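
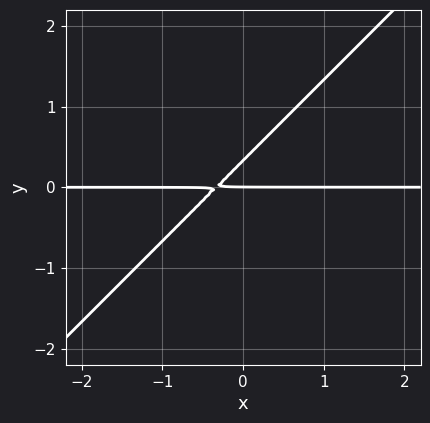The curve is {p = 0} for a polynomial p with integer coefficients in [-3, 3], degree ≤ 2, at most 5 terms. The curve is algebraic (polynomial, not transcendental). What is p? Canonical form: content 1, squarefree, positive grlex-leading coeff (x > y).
3*x*y - 3*y^2 + y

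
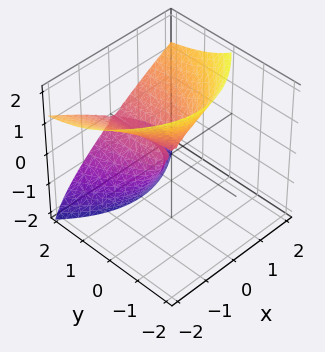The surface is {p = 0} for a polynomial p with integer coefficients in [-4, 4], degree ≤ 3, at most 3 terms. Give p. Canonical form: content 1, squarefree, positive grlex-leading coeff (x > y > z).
First, deg p = 3. No degree-2 surface has this shape.
Next, against the integer gridlines: it crosses the z-axis at the gridline z = 0; it meets the x-axis at x = 0 (among the integer gridlines).
Finally, together with the visible shape, these determine p as stated. Check: (0, 1, 0) on the y-axis lies on the surface, and p(0, 1, 0) = 0. ✓

2*y*z^2 + z^3 - 2*x^2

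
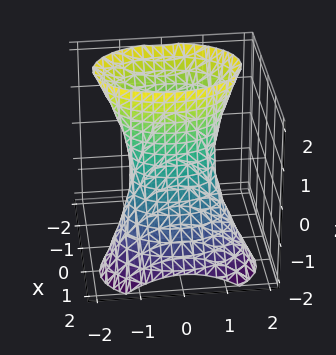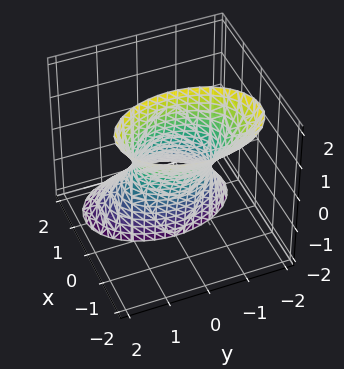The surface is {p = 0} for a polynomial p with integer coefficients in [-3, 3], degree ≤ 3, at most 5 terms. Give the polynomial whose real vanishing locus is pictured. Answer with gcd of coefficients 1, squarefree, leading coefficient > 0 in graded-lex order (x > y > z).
2*x^2 + 2*x*z + y^2 - 1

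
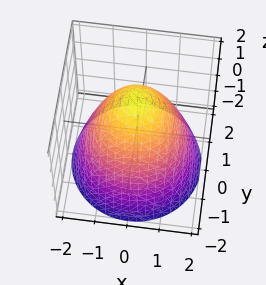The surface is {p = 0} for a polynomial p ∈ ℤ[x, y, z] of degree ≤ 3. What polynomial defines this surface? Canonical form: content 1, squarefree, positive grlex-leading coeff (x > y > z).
(a) Degree: a generic line meets the surface in up to 2 points, so deg p = 2.
(b) Symmetries: rotational symmetry about the z-axis ⇒ p depends on x, y only through x² + y².
(c) Reading off the gridlines: a circular section at z = 1 has radius exactly 1; one z-axis crossing is at z = 2.
(d) Assembling these constraints gives the stated polynomial.

x^2 + y^2 + z - 2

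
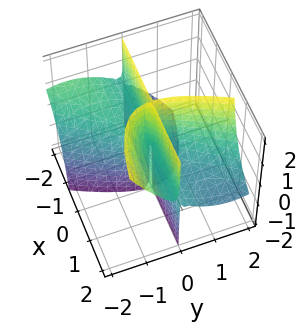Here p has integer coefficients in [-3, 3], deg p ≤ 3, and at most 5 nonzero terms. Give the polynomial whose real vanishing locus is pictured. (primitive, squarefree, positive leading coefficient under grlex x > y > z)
3*x*y^2 + 3*x*y*z - 2*y^3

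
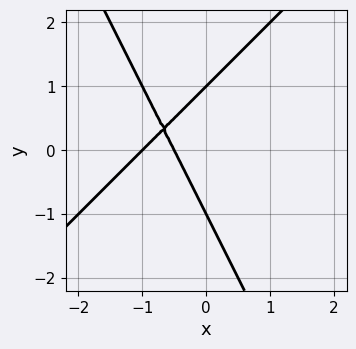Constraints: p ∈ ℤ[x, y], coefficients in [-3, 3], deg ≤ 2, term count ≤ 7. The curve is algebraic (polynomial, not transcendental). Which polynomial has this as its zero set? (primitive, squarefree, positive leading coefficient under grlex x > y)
2*x^2 - x*y - y^2 + 3*x + 1

First, degree: no degree-1 curve has this shape, so deg p = 2.
Next, against the integer gridlines: one x-axis crossing is at x = -1; the y-axis gridline crossings are at y ∈ {-1, 1}.
Finally, putting this together gives p.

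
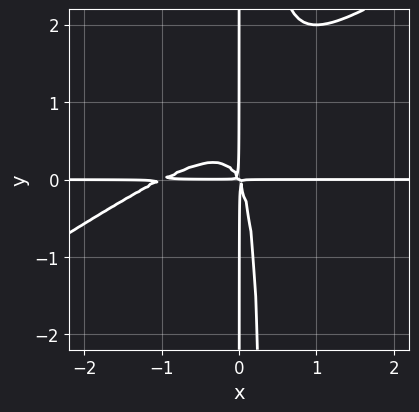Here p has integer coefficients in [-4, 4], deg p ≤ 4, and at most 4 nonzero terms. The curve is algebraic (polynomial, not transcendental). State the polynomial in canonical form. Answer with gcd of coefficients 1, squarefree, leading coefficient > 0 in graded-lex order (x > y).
First, degree: no degree-3 curve has this shape, so deg p = 4.
Then, reading off the gridlines: the visible x-axis segment lies entirely on the curve; every point of the y-axis in the box is on the curve.
Finally, assembling these constraints gives the stated polynomial.

2*x^3*y - 3*x^2*y^2 + 2*x^2*y + x*y^2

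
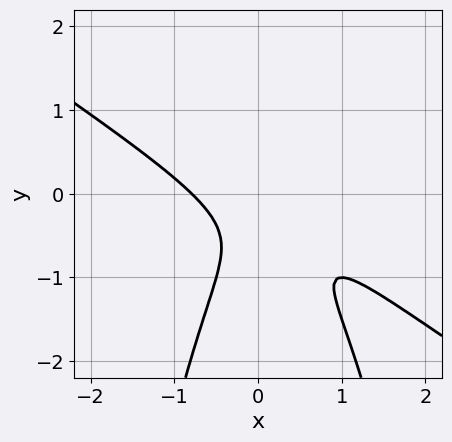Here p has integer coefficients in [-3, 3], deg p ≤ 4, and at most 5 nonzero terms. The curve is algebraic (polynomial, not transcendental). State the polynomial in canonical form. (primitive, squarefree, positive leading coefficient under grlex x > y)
2*x^3 + 3*x^2*y + 2*y^2 + 2*y + 1

Degree: a generic line meets the curve in up to 3 points, so deg p = 3.
Against the integer gridlines: the curve avoids every integer y-axis point in the box.
The integer polynomial consistent with all of this is the stated p.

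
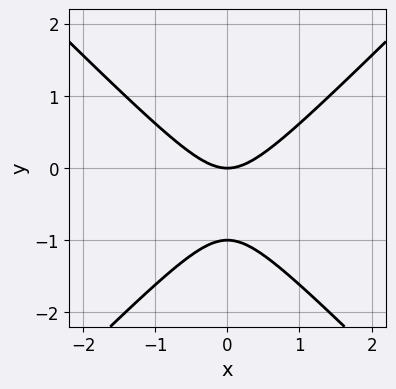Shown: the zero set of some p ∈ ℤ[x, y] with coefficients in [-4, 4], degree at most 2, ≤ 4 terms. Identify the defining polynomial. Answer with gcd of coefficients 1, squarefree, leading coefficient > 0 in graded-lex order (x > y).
x^2 - y^2 - y

(a) Degree: the shape is more complex than any degree-1 curve, so deg p = 2.
(b) Symmetries: the x ↦ −x reflection is a symmetry, so x appears only in even powers.
(c) Checking where it meets the axes: it meets the x-axis at x = 0 (among the integer gridlines); among the integer gridlines, it crosses the y-axis at y ∈ {-1, 0}.
(d) Matching integer coefficients to the picture gives p.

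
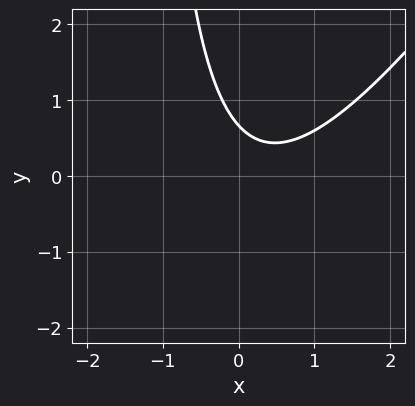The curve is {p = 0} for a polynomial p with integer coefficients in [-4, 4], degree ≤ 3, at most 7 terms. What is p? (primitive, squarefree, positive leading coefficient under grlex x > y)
1. deg p = 2.
2. Observable constraints: it misses every integer gridline on the x-axis.
3. Assembling these constraints gives the stated polynomial.

3*x^2 - 2*x*y - 2*x - 3*y + 2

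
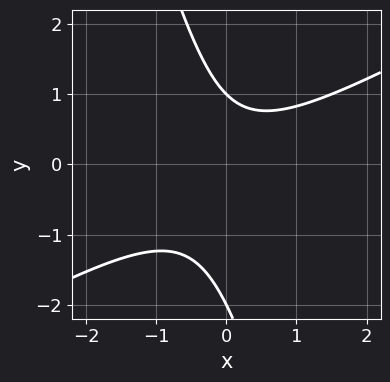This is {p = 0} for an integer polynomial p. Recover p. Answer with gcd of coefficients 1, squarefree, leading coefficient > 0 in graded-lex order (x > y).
2*x^2 - 3*x*y - y^2 - y + 2

First, deg p = 2. The shape is more complex than any degree-1 curve.
Then, observable constraints: no x-intercept at any integer in the box; the y-axis gridline crossings are at y ∈ {-2, 1}.
Finally, assembling these constraints gives the stated polynomial.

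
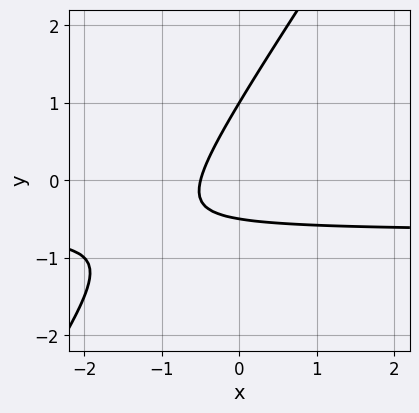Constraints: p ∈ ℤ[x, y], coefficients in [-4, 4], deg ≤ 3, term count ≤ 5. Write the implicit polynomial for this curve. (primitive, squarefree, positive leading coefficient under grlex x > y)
3*x*y - 2*y^2 + 2*x + y + 1

1. Degree: the shape is more complex than any degree-1 curve, so deg p = 2.
2. From the axis intercepts and sections: it crosses the y-axis at the gridline y = 1.
3. Matching integer coefficients to the picture gives p.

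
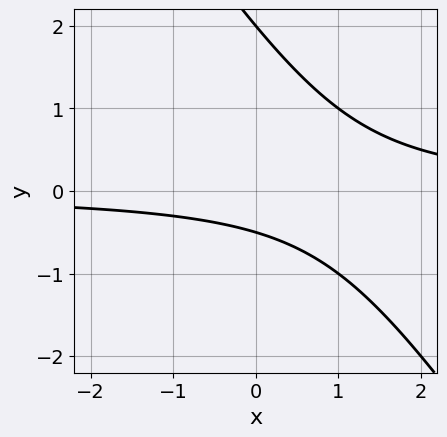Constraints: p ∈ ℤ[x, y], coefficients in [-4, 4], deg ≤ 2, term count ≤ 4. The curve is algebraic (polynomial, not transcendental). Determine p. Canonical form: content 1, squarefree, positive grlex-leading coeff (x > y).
3*x*y + 2*y^2 - 3*y - 2

1. deg p = 2. A generic line meets the curve in up to 2 points.
2. From the axis intercepts and sections: it misses every integer gridline on the x-axis; one y-axis crossing is at y = 2.
3. Fitting integer coefficients to these (and the overall shape) gives p.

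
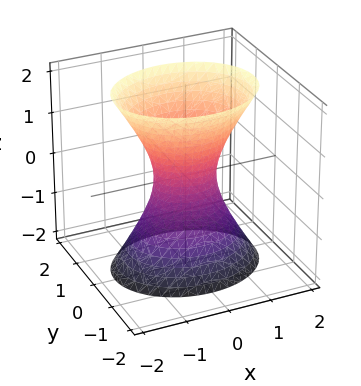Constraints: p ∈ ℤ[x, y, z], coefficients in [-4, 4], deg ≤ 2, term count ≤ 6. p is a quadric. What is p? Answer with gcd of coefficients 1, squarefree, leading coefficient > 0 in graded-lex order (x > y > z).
Degree: an hourglass — one-sheet hyperboloid; a quadric, so deg p = 2.
Symmetries: the z ↦ −z reflection is a symmetry, so z appears only in even powers; the x ↦ −x reflection is a symmetry, so x appears only in even powers; the y ↦ −y reflection is a symmetry, so y appears only in even powers.
From the visible intercepts: no z-intercept at any integer in the box.
Together with the visible shape, these determine p as stated.

2*x^2 + 3*y^2 - z^2 - 1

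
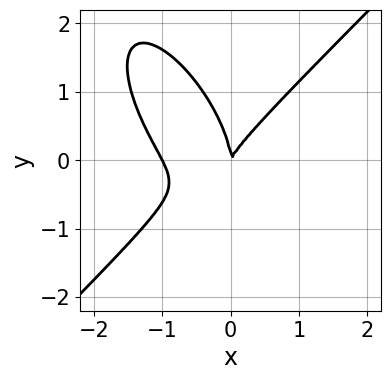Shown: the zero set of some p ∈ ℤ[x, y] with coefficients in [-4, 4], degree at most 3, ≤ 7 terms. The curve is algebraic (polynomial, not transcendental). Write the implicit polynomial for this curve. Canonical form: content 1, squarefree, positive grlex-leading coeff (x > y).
The degree is 3 — the shape is more complex than any degree-2 curve.
Against the integer gridlines: the x-axis gridline crossings are at x ∈ {-1, 0}; one y-axis crossing is at y = 0.
Solving for integer coefficients yields p as stated.

2*x^3 - x*y^2 - y^3 + 2*x^2 - x*y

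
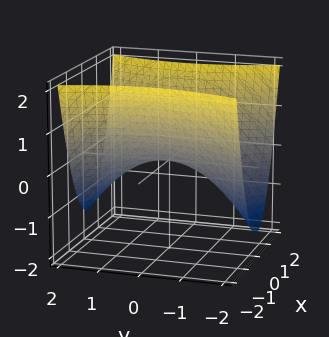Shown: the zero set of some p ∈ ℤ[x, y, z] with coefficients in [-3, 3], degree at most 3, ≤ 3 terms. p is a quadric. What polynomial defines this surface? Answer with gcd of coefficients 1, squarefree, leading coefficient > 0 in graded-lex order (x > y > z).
deg p = 2. A saddle surface; a quadric.
Symmetries: mirror symmetry y ↦ −y ⇒ only even powers of y; the x ↦ −x reflection is a symmetry, so x appears only in even powers.
Checking where it meets the axes: it crosses the z-axis at the gridline z = 0; it crosses the x-axis at the gridline x = 0; one y-axis crossing is at y = 0.
These observations pin down the coefficients.

3*x^2 - y^2 - 3*z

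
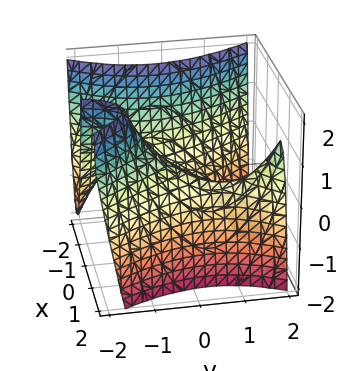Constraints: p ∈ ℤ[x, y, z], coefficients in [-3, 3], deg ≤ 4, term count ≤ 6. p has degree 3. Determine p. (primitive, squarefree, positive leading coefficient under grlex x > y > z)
1. deg p = 3. A generic line meets the surface in up to 3 points.
2. Reading off the gridlines: it meets the y-axis at y = 0 (among the integer gridlines); one z-axis crossing is at z = 0; one x-axis crossing is at x = 0.
3. Fitting integer coefficients to these (and the overall shape) gives p.

3*x^3 - 2*x*y^2 - 2*x + 2*y + 3*z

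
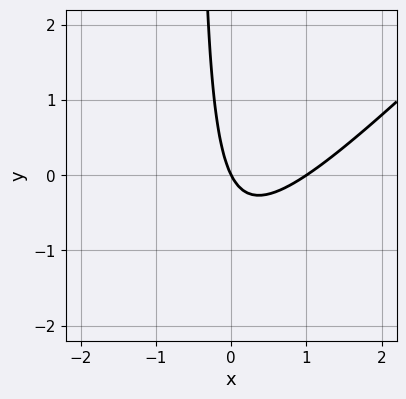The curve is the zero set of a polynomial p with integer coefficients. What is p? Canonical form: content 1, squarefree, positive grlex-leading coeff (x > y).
Degree: a generic line meets the curve in up to 2 points, so deg p = 2.
From the axis intercepts and sections: one y-axis crossing is at y = 0; among the integer gridlines, it crosses the x-axis at x ∈ {0, 1}.
These observations pin down the coefficients.

2*x^2 - 2*x*y - 2*x - y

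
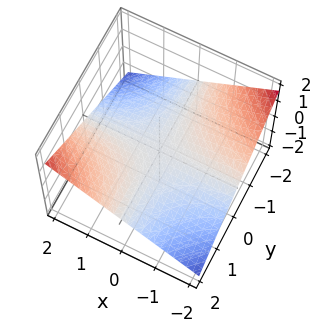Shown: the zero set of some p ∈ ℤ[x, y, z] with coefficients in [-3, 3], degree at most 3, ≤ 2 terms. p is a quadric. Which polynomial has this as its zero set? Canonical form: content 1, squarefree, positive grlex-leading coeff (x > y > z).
x*y - 3*z

1. deg p = 2. A hyperbolic paraboloid; a quadric.
2. Reading off the gridlines: one z-axis crossing is at z = 0; every point of the x-axis in the box is on the surface.
3. Fitting integer coefficients to these (and the overall shape) gives p. Check: (0, -1, 0) on the y-axis lies on the surface, and p(0, -1, 0) = 0. ✓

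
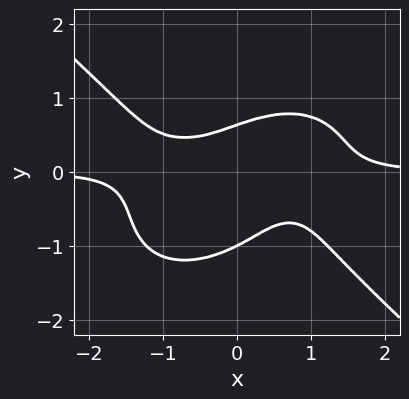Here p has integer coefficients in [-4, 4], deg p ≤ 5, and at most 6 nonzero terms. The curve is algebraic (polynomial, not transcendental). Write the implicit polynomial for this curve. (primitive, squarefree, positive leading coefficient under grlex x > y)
2*x^3*y + 3*y^4 + 2*y^3 - 3*x*y - 1

1. deg p = 4. The shape is more complex than any degree-3 curve.
2. Against the integer gridlines: it misses every integer gridline on the x-axis; it meets the y-axis at y = -1 (among the integer gridlines).
3. These observations pin down the coefficients.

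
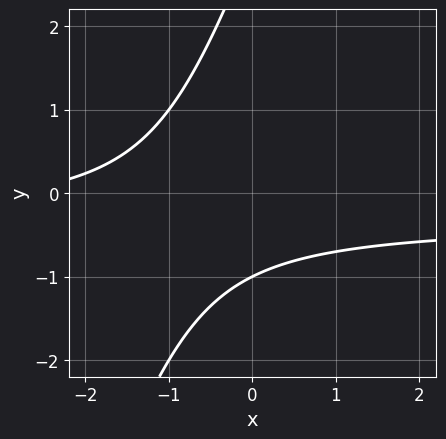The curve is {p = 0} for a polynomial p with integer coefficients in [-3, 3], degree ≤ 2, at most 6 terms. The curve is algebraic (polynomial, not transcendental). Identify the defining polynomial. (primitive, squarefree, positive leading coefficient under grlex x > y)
3*x*y - y^2 + x + 2*y + 3

First, the degree is 2 — a generic line meets the curve in up to 2 points.
Next, checking where it meets the axes: it crosses the y-axis at the gridline y = -1; the curve avoids every integer x-axis point in the box.
Finally, together with the visible shape, these determine p as stated.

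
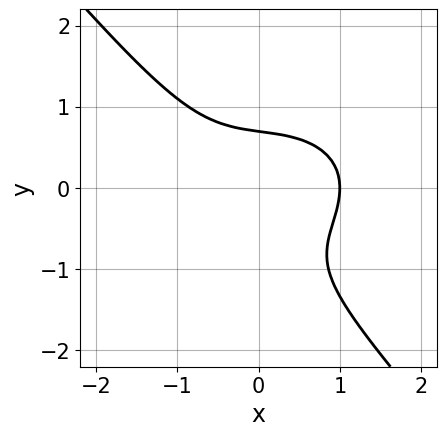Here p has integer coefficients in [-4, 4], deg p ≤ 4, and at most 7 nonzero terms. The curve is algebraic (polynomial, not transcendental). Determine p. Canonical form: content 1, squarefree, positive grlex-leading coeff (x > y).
2*x^3 + 2*x*y^2 + 3*y^3 + 2*y^2 - 2

(a) deg p = 3. No degree-2 curve has this shape.
(b) Reading off the gridlines: one x-axis crossing is at x = 1.
(c) Together with the visible shape, these determine p as stated.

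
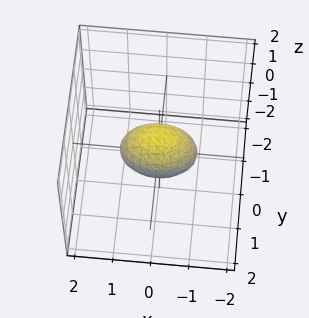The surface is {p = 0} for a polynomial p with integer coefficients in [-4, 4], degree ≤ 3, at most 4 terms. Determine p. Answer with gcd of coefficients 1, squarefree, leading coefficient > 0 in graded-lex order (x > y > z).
First, the degree is 2 — a closed, bounded, convex surface; a quadric.
Next, symmetries: it's symmetric under x → −x, forcing even powers of x; the y ↦ −y reflection is a symmetry, so y appears only in even powers; mirror symmetry z ↦ −z ⇒ only even powers of z.
Then, from the visible intercepts: among the integer gridlines, it crosses the x-axis at x ∈ {-1, 1}.
Finally, putting this together gives p.

x^2 + 2*y^2 + 2*z^2 - 1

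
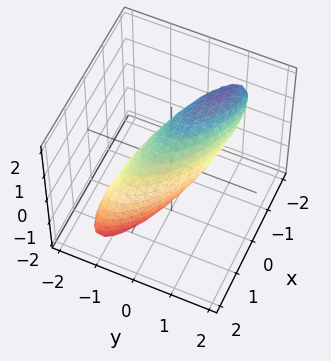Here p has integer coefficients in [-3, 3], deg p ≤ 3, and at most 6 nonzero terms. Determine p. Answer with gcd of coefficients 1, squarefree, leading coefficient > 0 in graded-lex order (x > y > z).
(a) The degree is 2 — the shape is more complex than any degree-1 surface.
(b) Reading off the gridlines: among the integer gridlines, it crosses the x-axis at x ∈ {-1, 1}; among the integer gridlines, it crosses the z-axis at z ∈ {-1, 1}.
(c) Together with the visible shape, these determine p as stated.

x^2 + 2*x*y + x*z + 2*y^2 + z^2 - 1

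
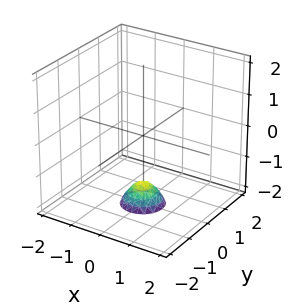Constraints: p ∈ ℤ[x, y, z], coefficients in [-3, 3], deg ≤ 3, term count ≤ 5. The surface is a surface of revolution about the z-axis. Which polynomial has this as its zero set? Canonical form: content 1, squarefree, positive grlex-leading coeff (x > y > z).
First, the degree is 2 — the shape is more complex than any degree-1 surface.
Then, symmetry: the z-axis is an axis of rotation, so x and y enter only as x² + y².
Then, checking where it meets the axes: no x-intercept at any integer in the box; no y-intercept at any integer in the box; a circular section at z = -2 has radius between 0 and 1.
Finally, these observations pin down the coefficients.

3*x^2 + 3*y^2 + 2*z + 3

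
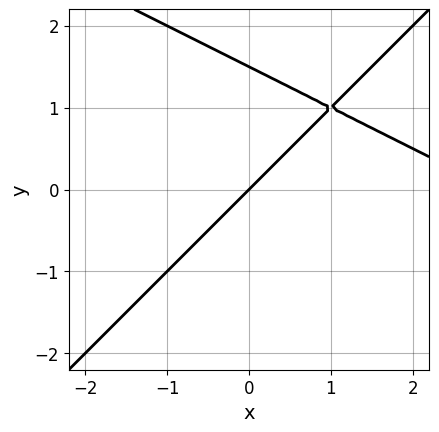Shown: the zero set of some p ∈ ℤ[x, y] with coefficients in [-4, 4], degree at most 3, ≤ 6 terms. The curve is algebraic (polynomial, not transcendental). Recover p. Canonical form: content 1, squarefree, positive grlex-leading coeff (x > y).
(a) deg p = 2. No degree-1 curve has this shape.
(b) From the visible intercepts: one y-axis crossing is at y = 0; one x-axis crossing is at x = 0.
(c) Together with the visible shape, these determine p as stated.

x^2 + x*y - 2*y^2 - 3*x + 3*y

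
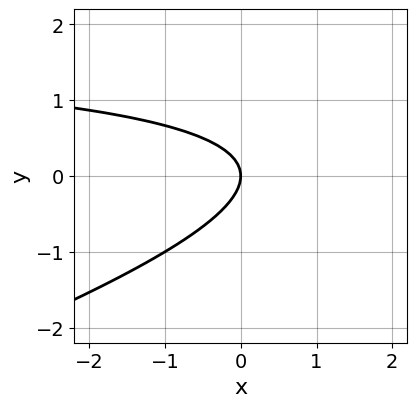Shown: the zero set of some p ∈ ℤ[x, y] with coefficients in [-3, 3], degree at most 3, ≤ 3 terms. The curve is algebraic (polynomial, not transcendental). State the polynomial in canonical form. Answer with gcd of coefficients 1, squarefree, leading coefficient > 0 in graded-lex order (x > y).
x*y - 3*y^2 - 2*x

1. The degree is 2 — the shape is more complex than any degree-1 curve.
2. Against the integer gridlines: it crosses the x-axis at the gridline x = 0; it crosses the y-axis at the gridline y = 0.
3. The integer polynomial consistent with all of this is the stated p.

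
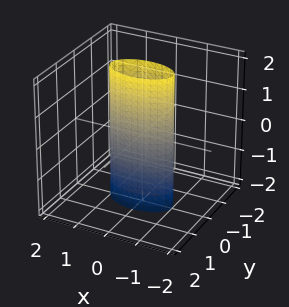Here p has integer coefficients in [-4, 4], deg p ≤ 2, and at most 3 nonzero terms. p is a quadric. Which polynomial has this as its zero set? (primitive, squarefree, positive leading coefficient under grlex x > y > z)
(a) deg p = 2. Constant cross-section along one axis; a quadric.
(b) Symmetries: it's symmetric under y → −y, forcing even powers of y; mirror symmetry x ↦ −x ⇒ only even powers of x; it's symmetric under z → −z, forcing even powers of z.
(c) From the visible intercepts: it misses every integer gridline on the z-axis; among the integer gridlines, it crosses the x-axis at x ∈ {-1, 1}.
(d) The integer polynomial consistent with all of this is the stated p.

x^2 + 3*y^2 - 1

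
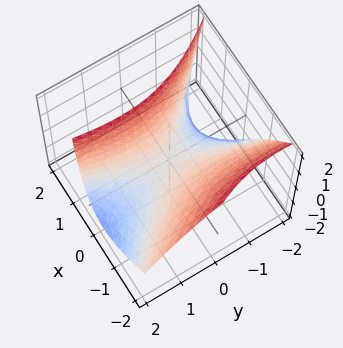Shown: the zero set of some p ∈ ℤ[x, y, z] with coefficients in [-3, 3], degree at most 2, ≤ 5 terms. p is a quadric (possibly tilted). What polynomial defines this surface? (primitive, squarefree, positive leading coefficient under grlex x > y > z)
The degree is 2 — no degree-1 surface has this shape.
From the axis intercepts and sections: it meets the y-axis at y = 0 (among the integer gridlines); it crosses the z-axis at the gridline z = 0.
Putting this together gives p.

3*x^2 + 2*x*y + 2*x*z - y^2 - 3*z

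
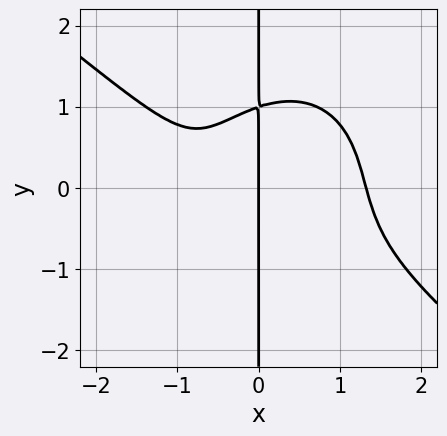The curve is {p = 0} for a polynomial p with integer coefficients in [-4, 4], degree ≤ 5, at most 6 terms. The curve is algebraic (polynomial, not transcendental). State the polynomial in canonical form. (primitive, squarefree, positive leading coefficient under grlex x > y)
First, deg p = 4. No degree-3 curve has this shape.
Then, from the visible intercepts: the visible y-axis segment lies entirely on the curve; it crosses the x-axis at the gridline x = 0.
Finally, the integer polynomial consistent with all of this is the stated p.

3*x^4 + 2*x^3*y + 3*x*y^3 - 3*x^2 - 3*x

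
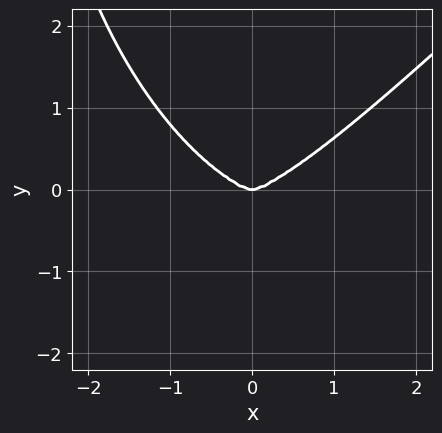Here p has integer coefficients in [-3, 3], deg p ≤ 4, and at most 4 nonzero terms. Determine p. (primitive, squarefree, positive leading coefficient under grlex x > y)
x^4 - x*y^3 - 3*y^3

First, deg p = 4. A generic line meets the curve in up to 4 points.
Then, against the integer gridlines: it crosses the y-axis at the gridline y = 0; it meets the x-axis at x = 0 (among the integer gridlines).
Finally, matching integer coefficients to the picture gives p.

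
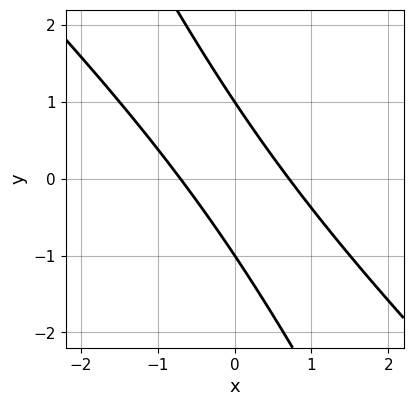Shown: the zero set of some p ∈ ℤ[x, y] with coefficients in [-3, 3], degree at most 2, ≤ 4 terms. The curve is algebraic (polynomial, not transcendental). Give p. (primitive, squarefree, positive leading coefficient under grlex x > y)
2*x^2 + 3*x*y + y^2 - 1

(a) deg p = 2. No degree-1 curve has this shape.
(b) Observable constraints: among the integer gridlines, it crosses the y-axis at y ∈ {-1, 1}.
(c) Putting this together gives p.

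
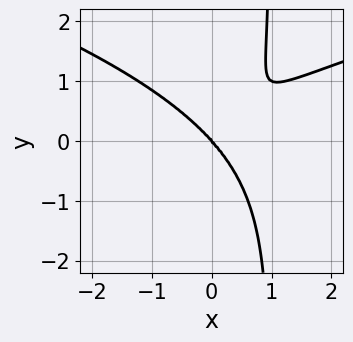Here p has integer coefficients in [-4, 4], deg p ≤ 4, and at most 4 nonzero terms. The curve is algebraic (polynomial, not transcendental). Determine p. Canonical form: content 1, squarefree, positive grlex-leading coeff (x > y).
3*x*y^3 - 2*x^3 + 2*x^2*y - 3*y^3

(a) The degree is 4 — the shape is more complex than any degree-3 curve.
(b) Observable constraints: one x-axis crossing is at x = 0; one y-axis crossing is at y = 0.
(c) These observations pin down the coefficients.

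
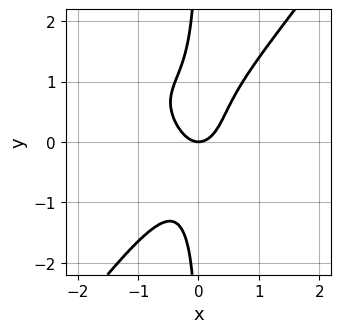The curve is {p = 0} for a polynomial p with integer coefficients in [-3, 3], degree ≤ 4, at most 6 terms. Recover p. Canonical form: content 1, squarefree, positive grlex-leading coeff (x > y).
2*x^4 + 2*x^3*y - 2*x*y^3 + 2*x^2 - y

(a) Degree: the shape is more complex than any degree-3 curve, so deg p = 4.
(b) Against the integer gridlines: one y-axis crossing is at y = 0; it crosses the x-axis at the gridline x = 0.
(c) These observations pin down the coefficients.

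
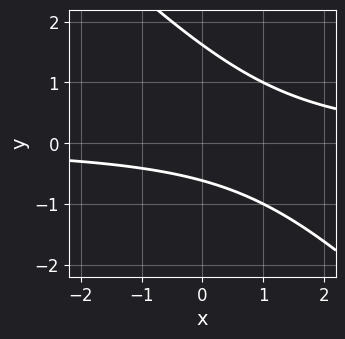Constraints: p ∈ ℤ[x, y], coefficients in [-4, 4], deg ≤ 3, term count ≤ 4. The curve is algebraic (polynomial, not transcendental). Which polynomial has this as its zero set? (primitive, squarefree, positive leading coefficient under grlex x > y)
(a) deg p = 2.
(b) Observable constraints: no x-intercept at any integer in the box.
(c) Assembling these constraints gives the stated polynomial.

x*y + y^2 - y - 1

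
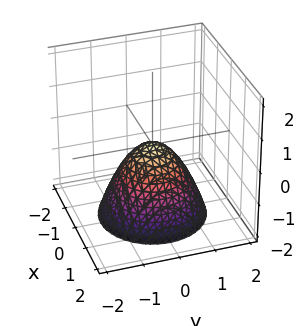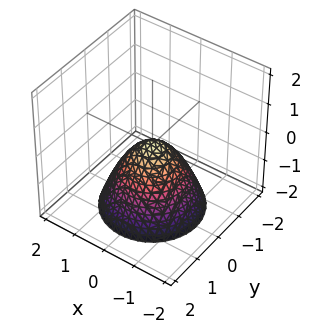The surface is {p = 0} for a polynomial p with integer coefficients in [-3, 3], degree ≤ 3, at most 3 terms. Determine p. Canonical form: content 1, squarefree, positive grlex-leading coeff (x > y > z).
x^2 + y^2 + z

1. deg p = 2. A paraboloid; a quadric.
2. Symmetries: the z-axis is an axis of rotation, so x and y enter only as x² + y².
3. From the axis intercepts and sections: it meets the z-axis at z = 0 (among the integer gridlines); it crosses the x-axis at the gridline x = 0; a circular section at z = -2 has radius between 1 and 2; it meets the y-axis at y = 0 (among the integer gridlines).
4. Matching integer coefficients to the picture gives p.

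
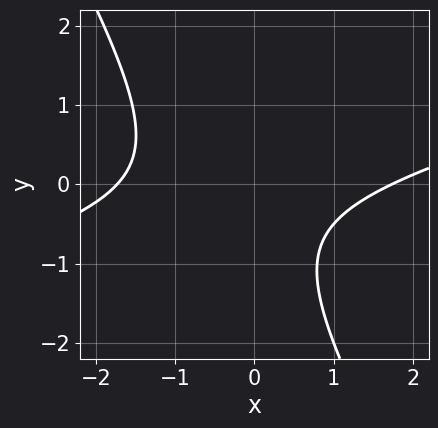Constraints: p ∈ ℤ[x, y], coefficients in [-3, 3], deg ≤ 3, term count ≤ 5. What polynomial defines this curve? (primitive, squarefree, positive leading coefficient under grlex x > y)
x^2 - 3*x*y - 2*y^2 - 2*y - 3

(a) deg p = 2.
(b) Against the integer gridlines: no y-intercept at any integer in the box.
(c) Solving for integer coefficients yields p as stated.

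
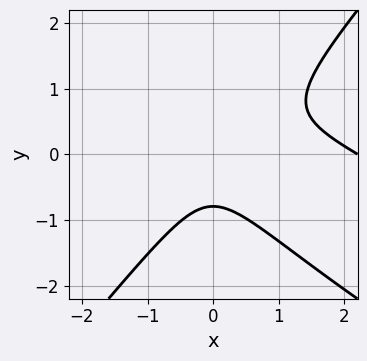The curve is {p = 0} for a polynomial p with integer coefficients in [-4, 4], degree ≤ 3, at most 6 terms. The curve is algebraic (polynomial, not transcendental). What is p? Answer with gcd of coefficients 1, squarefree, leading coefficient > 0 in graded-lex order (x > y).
x^3 + 2*x^2*y - 2*y^3 - 2*x^2 - 1

1. The degree is 3 — no degree-2 curve has this shape.
2. Reading off the gridlines: no x-intercept at any integer in the box.
3. Assembling these constraints gives the stated polynomial.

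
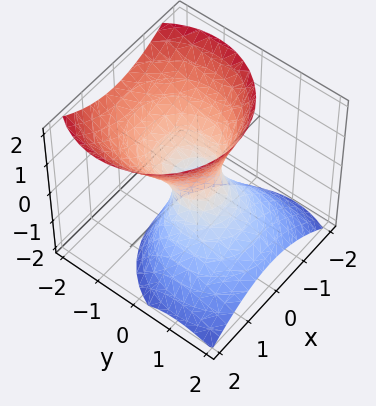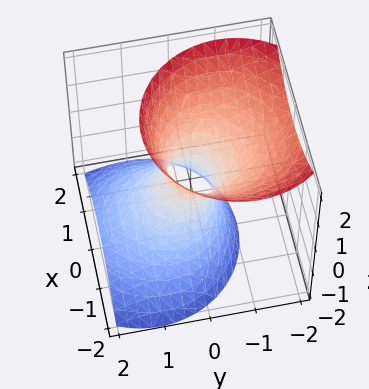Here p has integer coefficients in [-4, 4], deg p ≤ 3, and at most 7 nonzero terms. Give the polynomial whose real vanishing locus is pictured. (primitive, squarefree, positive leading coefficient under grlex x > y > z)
3*x^2 + 3*y^2 + 3*y*z - 2*z^2 - 1

1. The degree is 2 — the shape is more complex than any degree-1 surface.
2. Checking where it meets the axes: it misses every integer gridline on the z-axis.
3. Together with the visible shape, these determine p as stated.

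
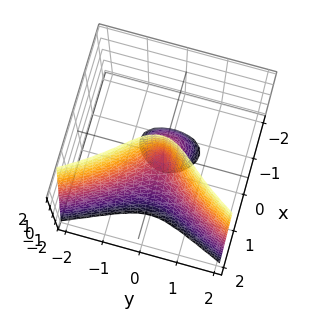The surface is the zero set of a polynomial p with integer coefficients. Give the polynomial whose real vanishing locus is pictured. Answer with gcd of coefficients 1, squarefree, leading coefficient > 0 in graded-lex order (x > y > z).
1. The picture has 2 separate pieces. They look like related sheets of one shape, so recover p as a whole.
2. The degree is 3 — no degree-2 surface has this shape.
3. From the visible intercepts: every point of the z-axis in the box is on the surface; one y-axis crossing is at y = 0; it crosses the x-axis at the gridline x = 0.
4. Matching integer coefficients to the picture gives p.

3*x^3 + 2*x*z - 3*y^2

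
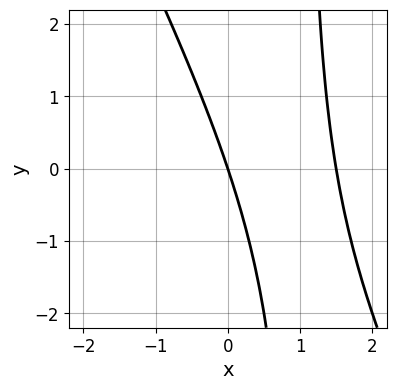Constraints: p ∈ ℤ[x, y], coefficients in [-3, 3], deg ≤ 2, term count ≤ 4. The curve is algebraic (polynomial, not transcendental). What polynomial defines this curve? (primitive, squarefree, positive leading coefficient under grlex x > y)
The degree is 2 — no degree-1 curve has this shape.
Against the integer gridlines: it meets the x-axis at x = 0 (among the integer gridlines); it crosses the y-axis at the gridline y = 0.
Fitting integer coefficients to these (and the overall shape) gives p.

2*x^2 + x*y - 3*x - y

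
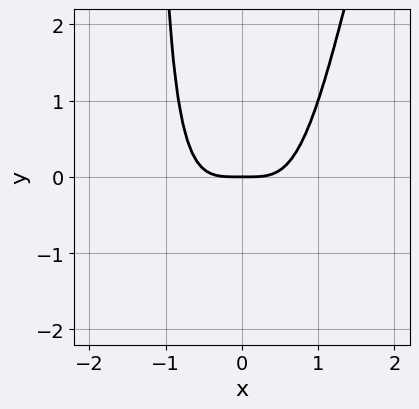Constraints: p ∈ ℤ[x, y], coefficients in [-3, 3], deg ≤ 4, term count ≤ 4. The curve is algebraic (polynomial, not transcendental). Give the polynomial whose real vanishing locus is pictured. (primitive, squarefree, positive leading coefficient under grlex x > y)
3*x^4 - x^3*y - 2*y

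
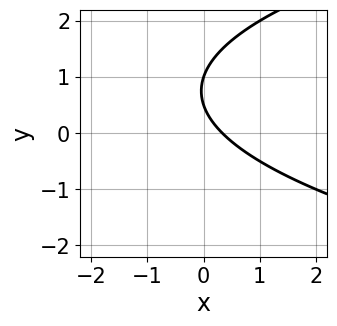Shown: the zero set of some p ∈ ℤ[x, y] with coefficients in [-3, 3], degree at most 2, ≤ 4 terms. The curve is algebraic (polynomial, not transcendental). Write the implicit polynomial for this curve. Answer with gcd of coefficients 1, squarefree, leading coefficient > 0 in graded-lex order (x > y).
(a) The degree is 2 — no degree-1 curve has this shape.
(b) From the axis intercepts and sections: it crosses the y-axis at the gridline y = 1.
(c) Fitting integer coefficients to these (and the overall shape) gives p.

2*y^2 - 3*x - 3*y + 1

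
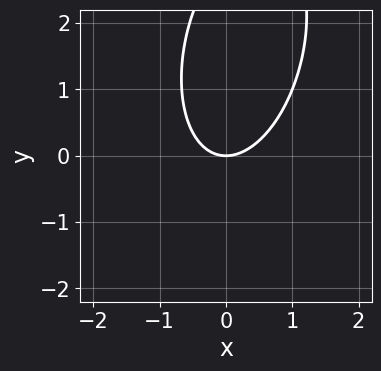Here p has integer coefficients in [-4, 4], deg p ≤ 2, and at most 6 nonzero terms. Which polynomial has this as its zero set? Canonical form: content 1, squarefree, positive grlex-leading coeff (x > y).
First, degree: the shape is more complex than any degree-1 curve, so deg p = 2.
Then, reading off the gridlines: it crosses the y-axis at the gridline y = 0; it meets the x-axis at x = 0 (among the integer gridlines).
Finally, together with the visible shape, these determine p as stated.

3*x^2 - x*y + y^2 - 3*y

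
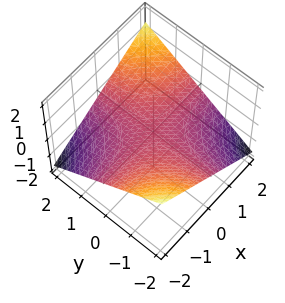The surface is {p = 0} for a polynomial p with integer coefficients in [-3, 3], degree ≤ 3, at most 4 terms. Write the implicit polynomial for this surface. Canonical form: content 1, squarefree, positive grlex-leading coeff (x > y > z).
Degree: a hyperbolic paraboloid; a quadric, so deg p = 2.
Reading off the gridlines: the visible x-axis segment lies entirely on the surface; it meets the z-axis at z = 0 (among the integer gridlines); the visible y-axis segment lies entirely on the surface.
These observations pin down the coefficients.

x*y - 3*z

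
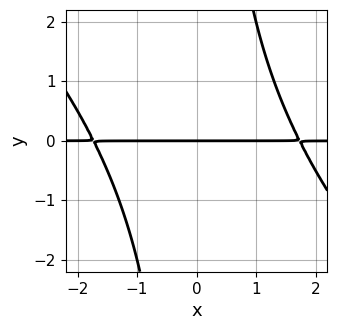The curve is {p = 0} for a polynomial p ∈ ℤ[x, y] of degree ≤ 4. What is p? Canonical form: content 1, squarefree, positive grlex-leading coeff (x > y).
x^2*y + x*y^2 - 3*y

1. Degree: the shape is more complex than any degree-2 curve, so deg p = 3.
2. From the axis intercepts and sections: the visible x-axis segment lies entirely on the curve; it crosses the y-axis at the gridline y = 0.
3. Solving for integer coefficients yields p as stated.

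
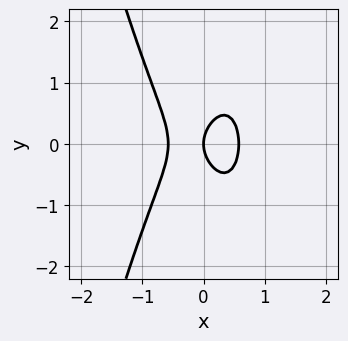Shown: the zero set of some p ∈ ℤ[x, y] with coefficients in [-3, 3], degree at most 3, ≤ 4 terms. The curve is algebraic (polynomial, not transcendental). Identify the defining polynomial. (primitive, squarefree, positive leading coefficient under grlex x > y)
3*x^3 + y^2 - x

1. The degree is 3 — the shape is more complex than any degree-2 curve.
2. Symmetries: mirror symmetry y ↦ −y ⇒ only even powers of y.
3. From the visible intercepts: it meets the x-axis at x = 0 (among the integer gridlines); it meets the y-axis at y = 0 (among the integer gridlines).
4. The integer polynomial consistent with all of this is the stated p.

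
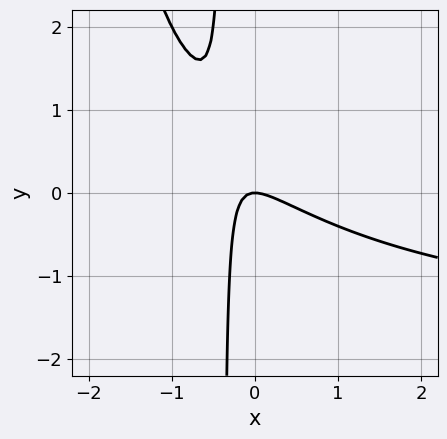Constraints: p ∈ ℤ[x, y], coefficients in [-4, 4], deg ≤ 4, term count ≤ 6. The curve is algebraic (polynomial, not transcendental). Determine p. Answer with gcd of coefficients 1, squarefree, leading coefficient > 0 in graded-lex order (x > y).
First, degree: a generic line meets the curve in up to 3 points, so deg p = 3.
Next, against the integer gridlines: one x-axis crossing is at x = 0; it meets the y-axis at y = 0 (among the integer gridlines).
Finally, together with the visible shape, these determine p as stated.

x^2*y + 2*x^2 + 3*x*y + y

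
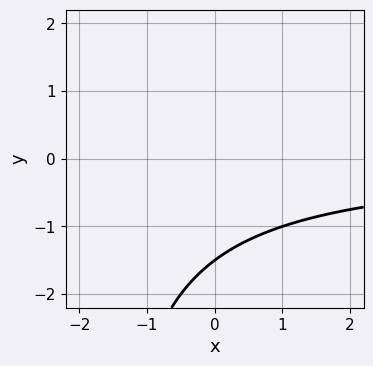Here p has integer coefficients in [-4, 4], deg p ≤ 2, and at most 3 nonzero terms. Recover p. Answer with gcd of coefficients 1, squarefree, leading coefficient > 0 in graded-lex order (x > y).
x*y + 2*y + 3

First, degree: a generic line meets the curve in up to 2 points, so deg p = 2.
Then, from the visible intercepts: no x-intercept at any integer in the box.
Finally, together with the visible shape, these determine p as stated.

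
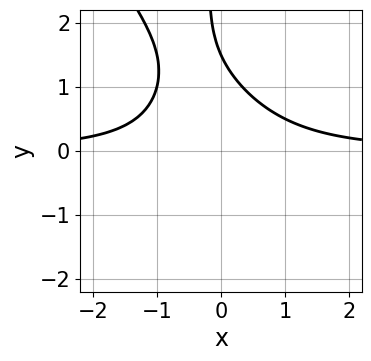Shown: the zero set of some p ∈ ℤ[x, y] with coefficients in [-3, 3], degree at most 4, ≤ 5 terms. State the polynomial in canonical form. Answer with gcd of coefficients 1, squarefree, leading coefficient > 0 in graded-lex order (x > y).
3*x^2*y + 2*x*y^2 + 2*y - 3

(a) The degree is 3 — no degree-2 curve has this shape.
(b) Reading off the gridlines: the curve avoids every integer x-axis point in the box.
(c) Together with the visible shape, these determine p as stated.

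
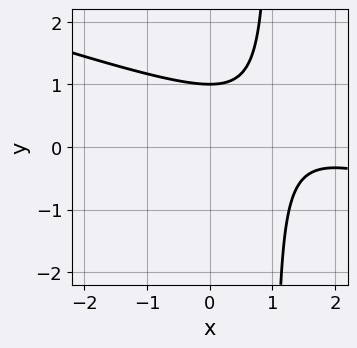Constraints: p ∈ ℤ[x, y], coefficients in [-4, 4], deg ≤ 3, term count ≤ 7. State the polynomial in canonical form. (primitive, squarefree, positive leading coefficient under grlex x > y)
x^2 + 3*x*y - 3*x - 3*y + 3

1. deg p = 2. No degree-1 curve has this shape.
2. Checking where it meets the axes: it meets the y-axis at y = 1 (among the integer gridlines); it misses every integer gridline on the x-axis.
3. The integer polynomial consistent with all of this is the stated p.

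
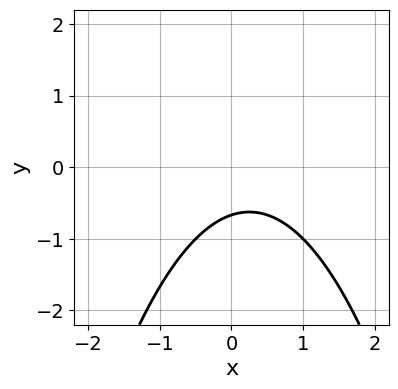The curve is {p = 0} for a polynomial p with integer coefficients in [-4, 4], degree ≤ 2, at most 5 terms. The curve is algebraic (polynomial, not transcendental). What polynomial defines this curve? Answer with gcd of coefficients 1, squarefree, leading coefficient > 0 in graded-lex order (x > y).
2*x^2 - x + 3*y + 2

The degree is 2 — the shape is more complex than any degree-1 curve.
From the visible intercepts: no x-intercept at any integer in the box.
The integer polynomial consistent with all of this is the stated p.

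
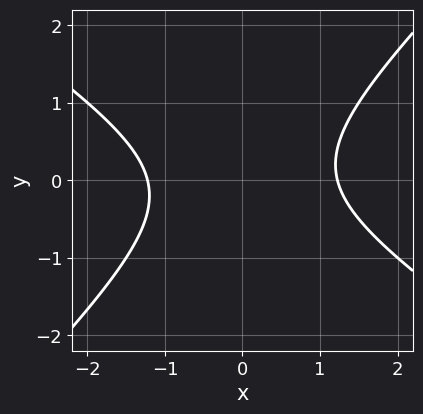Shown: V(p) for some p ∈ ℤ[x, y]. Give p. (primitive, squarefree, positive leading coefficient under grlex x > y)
2*x^2 + x*y - 3*y^2 - 3

1. The degree is 2 — the shape is more complex than any degree-1 curve.
2. Observable constraints: no y-intercept at any integer in the box.
3. The integer polynomial consistent with all of this is the stated p.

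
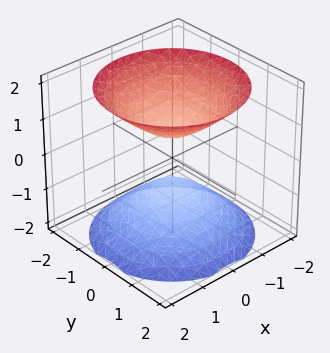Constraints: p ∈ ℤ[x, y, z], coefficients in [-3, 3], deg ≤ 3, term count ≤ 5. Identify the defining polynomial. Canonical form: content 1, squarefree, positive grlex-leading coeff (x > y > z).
2*x^2 + 2*y^2 - 2*z^2 + 1

First, the picture has 2 separate pieces. Treating them together as one polynomial.
Next, degree: two sheets facing apart; a quadric, so deg p = 2.
Then, symmetries: mirror symmetry z ↦ −z ⇒ only even powers of z; every cross-section ⟂ z is a circle, so x, y appear only via x² + y².
Then, checking where it meets the axes: the surface avoids every integer y-axis point in the box; a circular section at z = -1 has radius between 0 and 1; no x-intercept at any integer in the box.
Finally, fitting integer coefficients to these (and the overall shape) gives p.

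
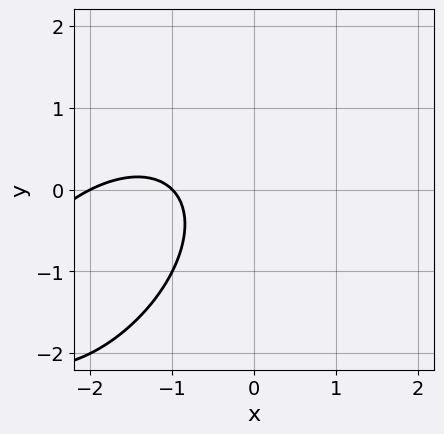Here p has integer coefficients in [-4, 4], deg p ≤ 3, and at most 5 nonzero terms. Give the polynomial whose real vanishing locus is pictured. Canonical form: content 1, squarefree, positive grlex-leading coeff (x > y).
x^2 - x*y + y^2 + 3*x + 2

First, deg p = 2. A generic line meets the curve in up to 2 points.
Then, from the axis intercepts and sections: the curve avoids every integer y-axis point in the box; the x-axis gridline crossings are at x ∈ {-2, -1}.
Finally, fitting integer coefficients to these (and the overall shape) gives p.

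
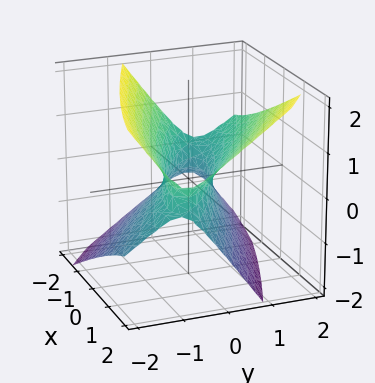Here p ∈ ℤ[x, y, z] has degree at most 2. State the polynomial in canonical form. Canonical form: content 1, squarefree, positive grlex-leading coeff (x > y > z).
x^2 + 3*x*y + 3*y^2 - 2*y*z - 3*z^2 - 1

deg p = 2. A generic line meets the surface in up to 2 points.
From the visible intercepts: the surface avoids every integer z-axis point in the box; the x-axis gridline crossings are at x ∈ {-1, 1}.
These observations pin down the coefficients.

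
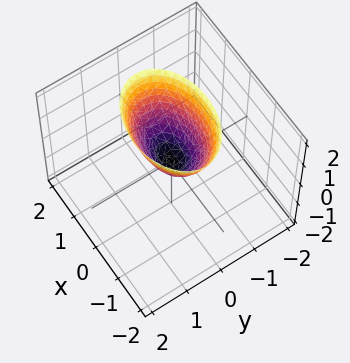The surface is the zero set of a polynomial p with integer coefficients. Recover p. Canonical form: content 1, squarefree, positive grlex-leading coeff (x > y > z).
x^2 + 2*y^2 - z

First, the degree is 2 — a single bowl opening along one axis; a quadric.
Next, symmetries: it's symmetric under y → −y, forcing even powers of y; it's symmetric under x → −x, forcing even powers of x.
Next, against the integer gridlines: it meets the y-axis at y = 0 (among the integer gridlines); it crosses the z-axis at the gridline z = 0.
Finally, putting this together gives p.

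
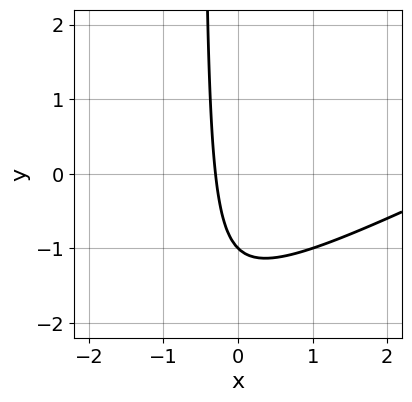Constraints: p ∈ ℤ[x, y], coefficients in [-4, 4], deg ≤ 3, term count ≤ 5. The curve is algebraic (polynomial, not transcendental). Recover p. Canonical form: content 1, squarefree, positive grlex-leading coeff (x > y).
First, the degree is 2 — a generic line meets the curve in up to 2 points.
Next, checking where it meets the axes: it crosses the y-axis at the gridline y = -1.
Finally, assembling these constraints gives the stated polynomial.

x^2 - 2*x*y - 3*x - y - 1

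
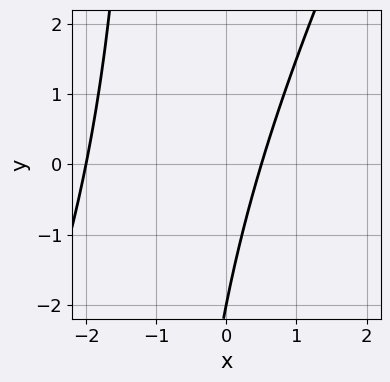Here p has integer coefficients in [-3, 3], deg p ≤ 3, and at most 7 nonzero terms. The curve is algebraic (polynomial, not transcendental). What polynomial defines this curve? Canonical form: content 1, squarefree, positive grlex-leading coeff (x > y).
First, degree: a generic line meets the curve in up to 2 points, so deg p = 2.
Then, against the integer gridlines: it crosses the y-axis at the gridline y = -2; it crosses the x-axis at the gridline x = -2.
Finally, these observations pin down the coefficients.

2*x^2 - x*y + 3*x - y - 2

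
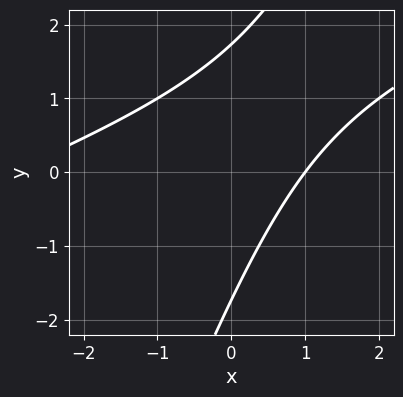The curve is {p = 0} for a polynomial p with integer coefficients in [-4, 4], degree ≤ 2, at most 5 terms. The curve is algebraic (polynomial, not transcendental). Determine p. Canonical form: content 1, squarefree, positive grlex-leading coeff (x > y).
x^2 - 3*x*y + y^2 + 2*x - 3

First, deg p = 2. A generic line meets the curve in up to 2 points.
Then, checking where it meets the axes: it crosses the x-axis at the gridline x = 1.
Finally, assembling these constraints gives the stated polynomial.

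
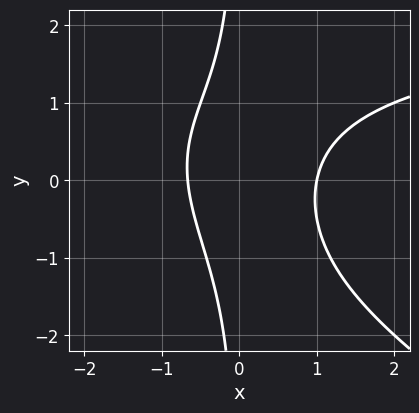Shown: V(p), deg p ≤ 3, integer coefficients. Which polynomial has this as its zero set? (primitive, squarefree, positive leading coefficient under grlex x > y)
x^2*y + 2*x*y^2 - 3*x^2 + x + 2

The degree is 3 — a generic line meets the curve in up to 3 points.
From the visible intercepts: it meets the x-axis at x = 1 (among the integer gridlines); no y-intercept at any integer in the box.
Solving for integer coefficients yields p as stated.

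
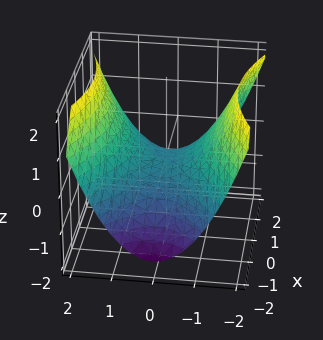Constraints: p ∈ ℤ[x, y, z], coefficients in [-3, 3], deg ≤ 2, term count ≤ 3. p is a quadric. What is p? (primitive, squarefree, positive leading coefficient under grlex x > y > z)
First, degree: a hyperbolic paraboloid; a quadric, so deg p = 2.
Then, symmetries: mirror symmetry y ↦ −y ⇒ only even powers of y; the x ↦ −x reflection is a symmetry, so x appears only in even powers.
Next, from the visible intercepts: it crosses the x-axis at the gridline x = 0; it crosses the z-axis at the gridline z = 0.
Finally, the integer polynomial consistent with all of this is the stated p.

x^2 - 2*y^2 + 3*z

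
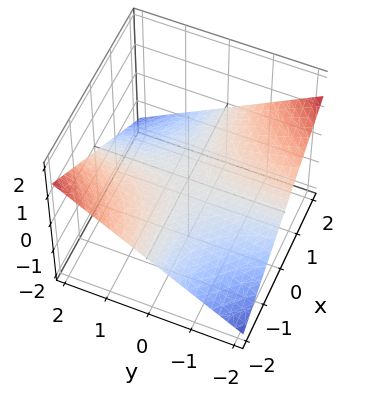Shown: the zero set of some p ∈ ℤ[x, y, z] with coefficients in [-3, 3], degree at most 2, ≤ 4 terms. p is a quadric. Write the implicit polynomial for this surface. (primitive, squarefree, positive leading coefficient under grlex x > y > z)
x*y + 3*z

1. Degree: a saddle surface; a quadric, so deg p = 2.
2. Reading off the gridlines: every point of the y-axis in the box is on the surface; every point of the x-axis in the box is on the surface; it meets the z-axis at z = 0 (among the integer gridlines).
3. Fitting integer coefficients to these (and the overall shape) gives p.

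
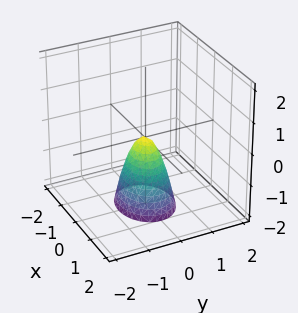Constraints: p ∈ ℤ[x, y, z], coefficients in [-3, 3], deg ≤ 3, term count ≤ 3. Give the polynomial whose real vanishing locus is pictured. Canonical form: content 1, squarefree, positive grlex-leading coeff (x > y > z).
2*x^2 + 3*y^2 + z

1. deg p = 2. A single bowl opening along one axis; a quadric.
2. Symmetries: the y ↦ −y reflection is a symmetry, so y appears only in even powers; it's symmetric under x → −x, forcing even powers of x.
3. Observable constraints: one z-axis crossing is at z = 0; it meets the x-axis at x = 0 (among the integer gridlines); it crosses the y-axis at the gridline y = 0.
4. Putting this together gives p.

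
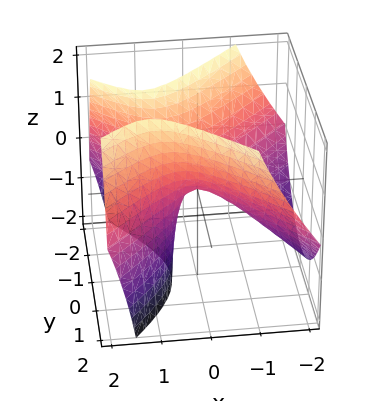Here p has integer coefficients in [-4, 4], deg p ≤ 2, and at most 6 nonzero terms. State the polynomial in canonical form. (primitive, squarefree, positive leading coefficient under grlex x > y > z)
First, degree: a generic line meets the surface in up to 2 points, so deg p = 2.
Then, observable constraints: one x-axis crossing is at x = 0; one y-axis crossing is at y = 0.
Finally, solving for integer coefficients yields p as stated.

3*x^2 - 3*x*z - 3*y^2 + 2*z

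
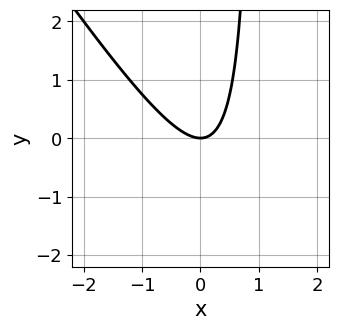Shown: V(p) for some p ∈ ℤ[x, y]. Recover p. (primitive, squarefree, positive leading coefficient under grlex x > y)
deg p = 2. A generic line meets the curve in up to 2 points.
From the visible intercepts: it meets the y-axis at y = 0 (among the integer gridlines); one x-axis crossing is at x = 0.
Matching integer coefficients to the picture gives p.

3*x^2 + 2*x*y - 2*y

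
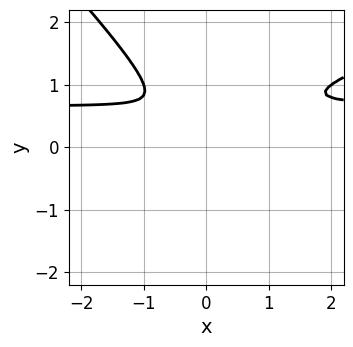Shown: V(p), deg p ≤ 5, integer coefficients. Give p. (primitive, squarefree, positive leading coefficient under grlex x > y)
1. deg p = 4.
2. Solving for integer coefficients yields p as stated.

2*x*y^3 + 2*y^4 - 3*x^2*y - x*y^2 + 2*x^2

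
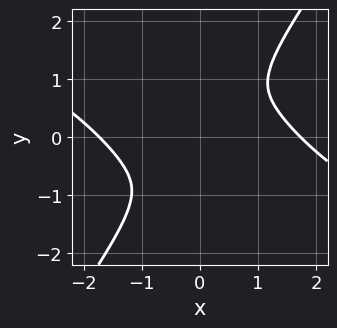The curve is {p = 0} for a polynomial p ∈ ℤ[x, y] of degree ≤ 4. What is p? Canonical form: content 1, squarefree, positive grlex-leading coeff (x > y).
x^4 + 2*x^3*y - y^4 - 3*x^2

First, the degree is 4 — a generic line meets the curve in up to 4 points.
Finally, solving for integer coefficients yields p as stated.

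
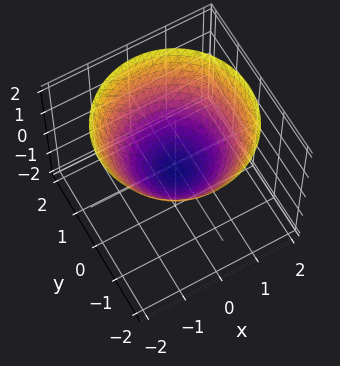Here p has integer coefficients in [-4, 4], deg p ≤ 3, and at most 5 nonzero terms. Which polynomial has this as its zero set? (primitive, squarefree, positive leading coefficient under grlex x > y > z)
2*x^2 + 2*y^2 - 3*z - 1

deg p = 2. A generic line meets the surface in up to 2 points.
By symmetry, the z-axis is an axis of rotation, so x and y enter only as x² + y².
From the visible intercepts: a circular section at z = 0 has radius between 0 and 1.
The integer polynomial consistent with all of this is the stated p.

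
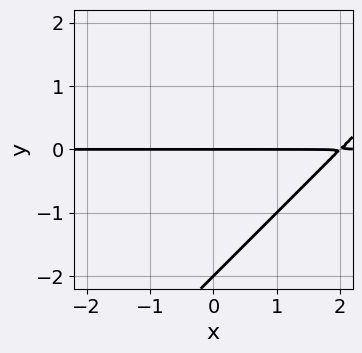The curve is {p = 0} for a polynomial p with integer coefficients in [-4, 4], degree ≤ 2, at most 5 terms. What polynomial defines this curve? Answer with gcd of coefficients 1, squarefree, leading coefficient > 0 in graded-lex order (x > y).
The degree is 2 — a generic line meets the curve in up to 2 points.
Checking where it meets the axes: the visible x-axis segment lies entirely on the curve; among the integer gridlines, it crosses the y-axis at y ∈ {-2, 0}.
Matching integer coefficients to the picture gives p.

x*y - y^2 - 2*y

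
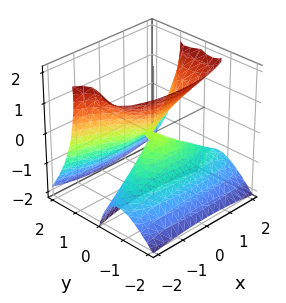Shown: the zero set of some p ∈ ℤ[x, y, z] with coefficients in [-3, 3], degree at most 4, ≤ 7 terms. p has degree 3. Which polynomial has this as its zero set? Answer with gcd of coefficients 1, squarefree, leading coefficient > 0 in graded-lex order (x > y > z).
The degree is 3 — no degree-2 surface has this shape.
Checking where it meets the axes: it meets the y-axis at y = 0 (among the integer gridlines); it crosses the z-axis at the gridline z = 0; one x-axis crossing is at x = 0.
These observations pin down the coefficients.

3*y^3 - 2*y*z^2 - x^2 + 3*y*z + z^2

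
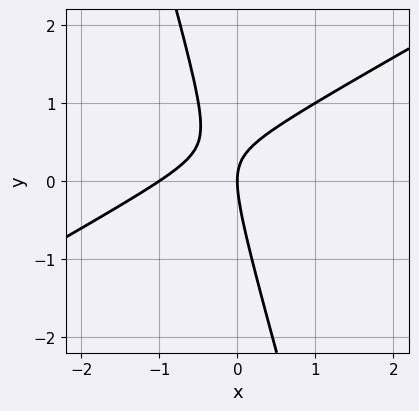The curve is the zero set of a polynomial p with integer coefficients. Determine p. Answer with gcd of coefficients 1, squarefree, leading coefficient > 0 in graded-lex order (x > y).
2*x^2 - 3*x*y - y^2 + 2*x

First, the degree is 2 — a generic line meets the curve in up to 2 points.
Then, from the axis intercepts and sections: among the integer gridlines, it crosses the x-axis at x ∈ {-1, 0}; one y-axis crossing is at y = 0.
Finally, together with the visible shape, these determine p as stated.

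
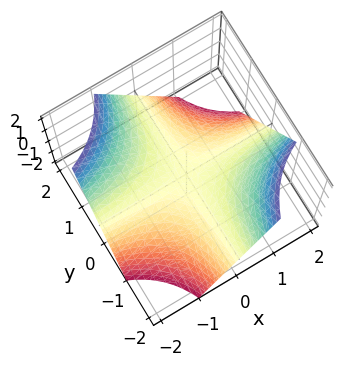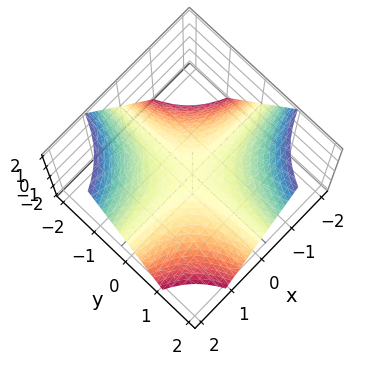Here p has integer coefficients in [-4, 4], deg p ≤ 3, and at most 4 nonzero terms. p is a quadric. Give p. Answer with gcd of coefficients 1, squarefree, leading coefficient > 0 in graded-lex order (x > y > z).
(a) The degree is 2 — a hyperbolic paraboloid; a quadric.
(b) Observable constraints: it crosses the z-axis at the gridline z = 0; every point of the y-axis in the box is on the surface; the visible x-axis segment lies entirely on the surface.
(c) Putting this together gives p.

x*y + z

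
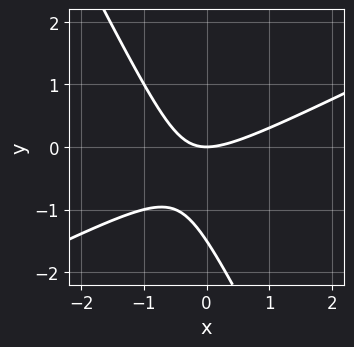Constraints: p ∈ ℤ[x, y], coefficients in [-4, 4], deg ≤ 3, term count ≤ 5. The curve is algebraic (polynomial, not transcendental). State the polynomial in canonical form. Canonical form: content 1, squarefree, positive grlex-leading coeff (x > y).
2*x^2 - 3*x*y - 2*y^2 - 3*y

First, deg p = 2. The shape is more complex than any degree-1 curve.
Then, against the integer gridlines: it crosses the x-axis at the gridline x = 0; it crosses the y-axis at the gridline y = 0.
Finally, these observations pin down the coefficients.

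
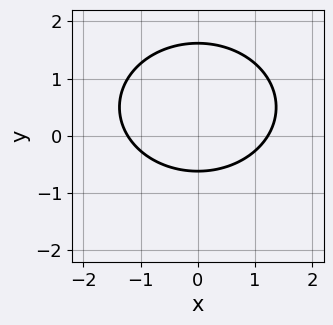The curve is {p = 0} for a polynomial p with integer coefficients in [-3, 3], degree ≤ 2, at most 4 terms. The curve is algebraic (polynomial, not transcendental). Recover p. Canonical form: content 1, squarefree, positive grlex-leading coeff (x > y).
1. deg p = 2. No degree-1 curve has this shape.
2. Symmetries: the x ↦ −x reflection is a symmetry, so x appears only in even powers.
3. The integer polynomial consistent with all of this is the stated p.

2*x^2 + 3*y^2 - 3*y - 3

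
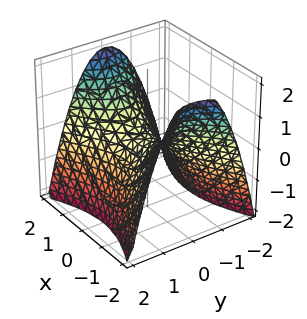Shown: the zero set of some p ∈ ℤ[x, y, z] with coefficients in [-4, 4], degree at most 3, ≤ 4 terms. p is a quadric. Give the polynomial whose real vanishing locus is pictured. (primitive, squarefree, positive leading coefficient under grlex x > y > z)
1. Degree: a hyperbolic paraboloid; a quadric, so deg p = 2.
2. Symmetries: the y ↦ −y reflection is a symmetry, so y appears only in even powers; it's symmetric under x → −x, forcing even powers of x.
3. Against the integer gridlines: it crosses the z-axis at the gridline z = 0; it crosses the x-axis at the gridline x = 0.
4. Fitting integer coefficients to these (and the overall shape) gives p.

x^2 - 2*y^2 - 2*z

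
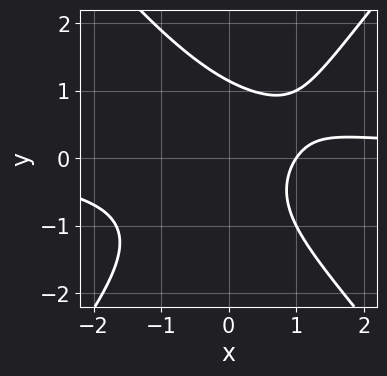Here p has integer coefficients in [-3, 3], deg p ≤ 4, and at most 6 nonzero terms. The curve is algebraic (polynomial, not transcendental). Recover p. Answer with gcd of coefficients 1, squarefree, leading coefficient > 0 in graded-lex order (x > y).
First, degree: the shape is more complex than any degree-2 curve, so deg p = 3.
Next, checking where it meets the axes: one x-axis crossing is at x = 1.
Finally, the integer polynomial consistent with all of this is the stated p.

3*x^2*y - 2*y^3 - x*y - 3*x + 3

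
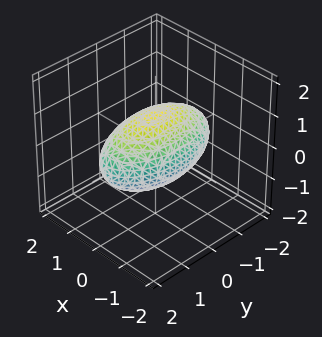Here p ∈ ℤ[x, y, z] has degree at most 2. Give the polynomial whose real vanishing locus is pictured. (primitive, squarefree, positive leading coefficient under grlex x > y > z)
3*x^2 + y^2 + 3*z^2 - 3

First, degree: a closed, bounded, convex surface; a quadric, so deg p = 2.
Next, symmetries: it's symmetric under x → −x, forcing even powers of x; it's symmetric under y → −y, forcing even powers of y; mirror symmetry z ↦ −z ⇒ only even powers of z.
Then, from the axis intercepts and sections: the x-axis gridline crossings are at x ∈ {-1, 1}; among the integer gridlines, it crosses the z-axis at z ∈ {-1, 1}.
Finally, putting this together gives p.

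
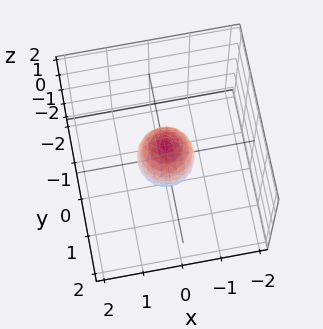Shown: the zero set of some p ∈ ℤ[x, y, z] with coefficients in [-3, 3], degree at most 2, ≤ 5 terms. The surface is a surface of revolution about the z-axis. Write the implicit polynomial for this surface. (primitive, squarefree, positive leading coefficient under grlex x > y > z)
First, deg p = 2.
Then, symmetries: the z-axis is an axis of rotation, so x and y enter only as x² + y².
Then, checking where it meets the axes: among the integer gridlines, it crosses the z-axis at z ∈ {-1, 1}; a circular section at z = 0 has radius between 0 and 1.
Finally, assembling these constraints gives the stated polynomial.

2*x^2 + 2*y^2 + z^2 - 1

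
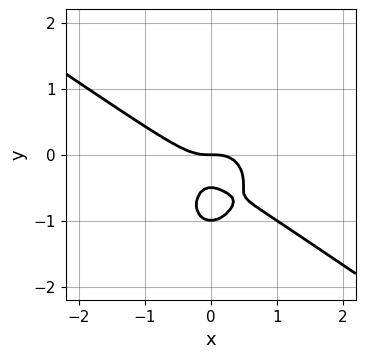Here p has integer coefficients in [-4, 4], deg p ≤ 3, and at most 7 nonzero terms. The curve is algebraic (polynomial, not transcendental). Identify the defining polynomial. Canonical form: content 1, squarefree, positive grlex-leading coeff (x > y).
2*x^3 + 2*x^2*y + 2*y^3 + 3*y^2 + y

(a) The degree is 3 — a generic line meets the curve in up to 3 points.
(b) From the axis intercepts and sections: the y-axis gridline crossings are at y ∈ {-1, 0}; it meets the x-axis at x = 0 (among the integer gridlines).
(c) Matching integer coefficients to the picture gives p.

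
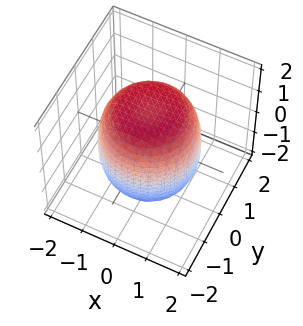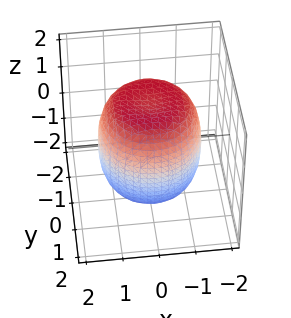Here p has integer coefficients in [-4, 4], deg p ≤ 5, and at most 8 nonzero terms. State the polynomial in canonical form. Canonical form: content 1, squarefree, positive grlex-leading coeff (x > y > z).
x^4 + 2*x^2*y^2 + y^4 - x^2 - y^2 + z^2 - 2

(a) deg p = 4.
(b) Symmetries: rotational symmetry about the z-axis ⇒ p depends on x, y only through x² + y².
(c) From the visible intercepts: a circular section at z = -1 has radius between 1 and 2.
(d) The integer polynomial consistent with all of this is the stated p.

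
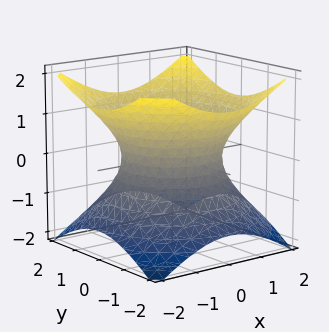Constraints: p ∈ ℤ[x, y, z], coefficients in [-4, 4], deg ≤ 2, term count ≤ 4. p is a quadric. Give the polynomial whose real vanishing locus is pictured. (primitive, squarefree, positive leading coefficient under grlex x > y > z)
(a) The degree is 2 — one connected sheet with a waist; a quadric.
(b) Symmetries: mirror symmetry z ↦ −z ⇒ only even powers of z; rotational symmetry about the z-axis ⇒ p depends on x, y only through x² + y².
(c) From the axis intercepts and sections: it misses every integer gridline on the z-axis; a circular section at z = 1 has radius between 1 and 2.
(d) Solving for integer coefficients yields p as stated.

2*x^2 + 2*y^2 - 3*z^2 - 3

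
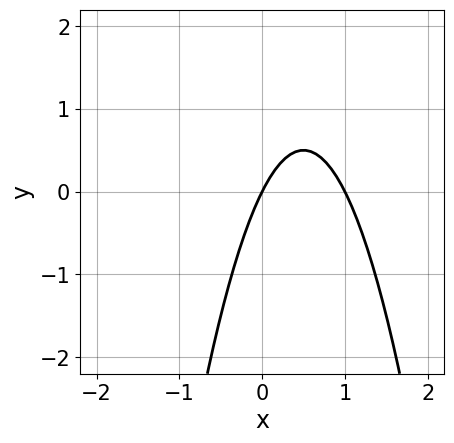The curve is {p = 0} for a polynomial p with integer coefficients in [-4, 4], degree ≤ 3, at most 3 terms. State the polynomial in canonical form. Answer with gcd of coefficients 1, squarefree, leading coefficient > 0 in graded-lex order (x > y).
2*x^2 - 2*x + y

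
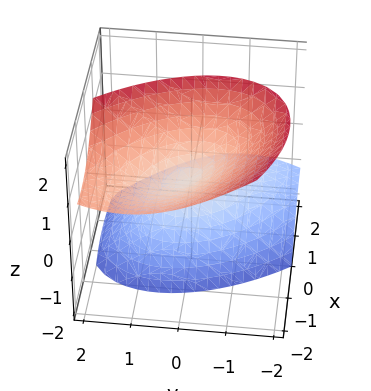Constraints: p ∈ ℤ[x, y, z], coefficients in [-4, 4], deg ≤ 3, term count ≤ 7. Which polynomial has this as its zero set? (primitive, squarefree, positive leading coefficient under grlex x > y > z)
The picture has 2 separate pieces. Treating them together as one polynomial.
deg p = 2. The shape is more complex than any degree-1 surface.
From the visible intercepts: it meets the y-axis at y = 0 (among the integer gridlines); it meets the z-axis at z = 0 (among the integer gridlines); it meets the x-axis at x = 0 (among the integer gridlines).
These observations pin down the coefficients.

2*x^2 + 2*x*y + 3*x*z + 2*y^2 - 2*z^2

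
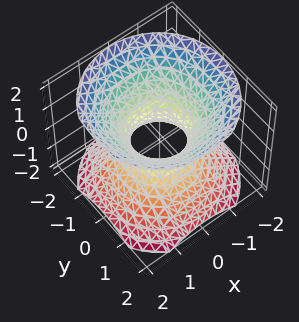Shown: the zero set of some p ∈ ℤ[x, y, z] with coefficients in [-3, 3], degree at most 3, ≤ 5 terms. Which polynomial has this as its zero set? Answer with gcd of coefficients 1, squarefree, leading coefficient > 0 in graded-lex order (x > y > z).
1. deg p = 2. An hourglass — one-sheet hyperboloid; a quadric.
2. Symmetries: rotational symmetry about the z-axis ⇒ p depends on x, y only through x² + y²; mirror symmetry z ↦ −z ⇒ only even powers of z.
3. Against the integer gridlines: a circular section at z = 1 has radius between 1 and 2; it misses every integer gridline on the z-axis.
4. Matching integer coefficients to the picture gives p.

3*x^2 + 3*y^2 - 3*z^2 - 2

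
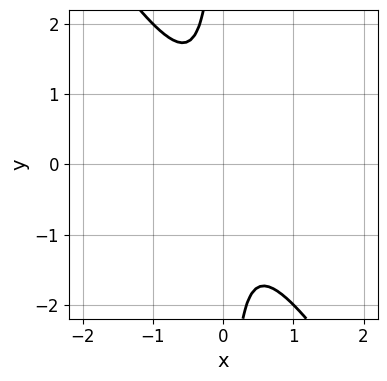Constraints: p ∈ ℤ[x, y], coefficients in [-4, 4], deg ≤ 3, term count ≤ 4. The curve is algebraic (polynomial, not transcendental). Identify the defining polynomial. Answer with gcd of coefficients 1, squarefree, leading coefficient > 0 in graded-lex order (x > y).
3*x^2 + 2*x*y + 1

(a) The degree is 2 — a generic line meets the curve in up to 2 points.
(b) Checking where it meets the axes: no x-intercept at any integer in the box; it misses every integer gridline on the y-axis.
(c) Solving for integer coefficients yields p as stated.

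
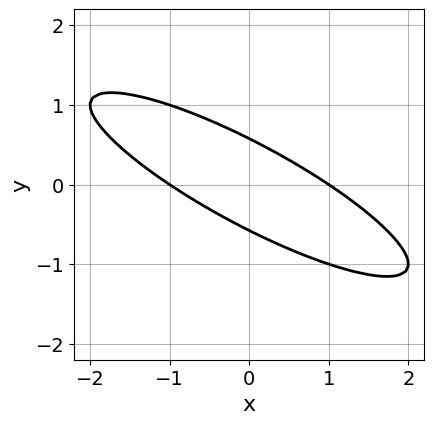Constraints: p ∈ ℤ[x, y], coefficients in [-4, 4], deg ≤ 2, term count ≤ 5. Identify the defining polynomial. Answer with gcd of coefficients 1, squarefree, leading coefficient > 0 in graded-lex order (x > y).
First, deg p = 2.
Next, from the axis intercepts and sections: the x-axis gridline crossings are at x ∈ {-1, 1}.
Finally, the integer polynomial consistent with all of this is the stated p.

x^2 + 3*x*y + 3*y^2 - 1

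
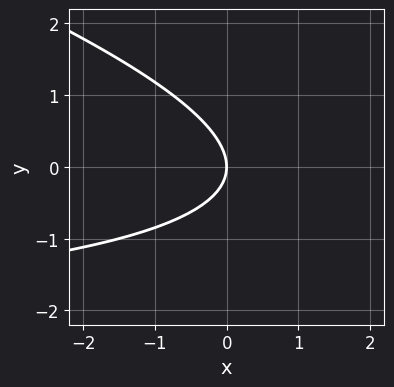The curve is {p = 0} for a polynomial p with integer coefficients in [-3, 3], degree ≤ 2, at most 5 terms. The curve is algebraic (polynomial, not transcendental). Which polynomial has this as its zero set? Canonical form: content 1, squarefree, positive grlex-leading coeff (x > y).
x*y + 3*y^2 + 3*x

The degree is 2 — a generic line meets the curve in up to 2 points.
Reading off the gridlines: it crosses the x-axis at the gridline x = 0; it crosses the y-axis at the gridline y = 0.
Solving for integer coefficients yields p as stated.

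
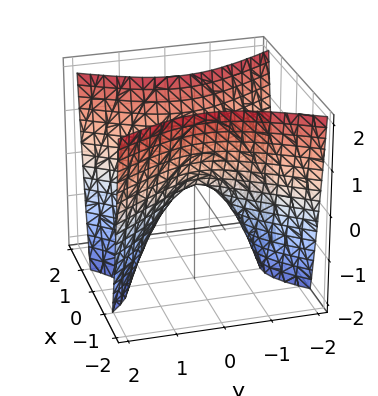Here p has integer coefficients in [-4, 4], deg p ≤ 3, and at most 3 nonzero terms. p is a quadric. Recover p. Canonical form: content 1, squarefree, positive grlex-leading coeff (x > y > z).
2*x^2 - y^2 - z

(a) The degree is 2 — a hyperbolic paraboloid; a quadric.
(b) Symmetries: the x ↦ −x reflection is a symmetry, so x appears only in even powers; mirror symmetry y ↦ −y ⇒ only even powers of y.
(c) Against the integer gridlines: it crosses the y-axis at the gridline y = 0; it meets the x-axis at x = 0 (among the integer gridlines); it crosses the z-axis at the gridline z = 0.
(d) Together with the visible shape, these determine p as stated.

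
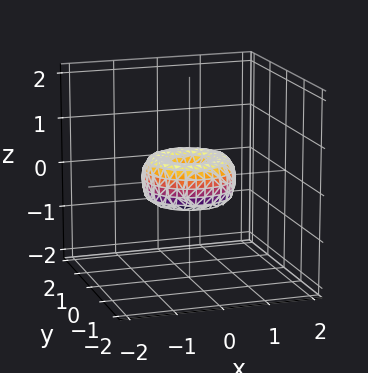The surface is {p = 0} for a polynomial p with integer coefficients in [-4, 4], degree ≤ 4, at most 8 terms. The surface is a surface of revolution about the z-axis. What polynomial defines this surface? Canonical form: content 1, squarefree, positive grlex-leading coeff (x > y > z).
(a) The degree is 4 — no degree-3 surface has this shape.
(b) Symmetries: the z-axis is an axis of rotation, so x and y enter only as x² + y².
(c) Checking where it meets the axes: a circular section at z = 0 has radius exactly 1; among the integer gridlines, it crosses the x-axis at x ∈ {-1, 0, 1}.
(d) The integer polynomial consistent with all of this is the stated p.

x^4 + 2*x^2*y^2 + y^4 - x^2 - y^2 + z^2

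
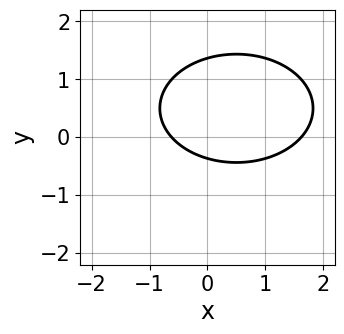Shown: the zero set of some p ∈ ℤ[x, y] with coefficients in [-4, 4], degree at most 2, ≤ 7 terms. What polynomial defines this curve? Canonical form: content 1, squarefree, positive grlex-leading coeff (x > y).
1. deg p = 2.
2. The integer polynomial consistent with all of this is the stated p.

x^2 + 2*y^2 - x - 2*y - 1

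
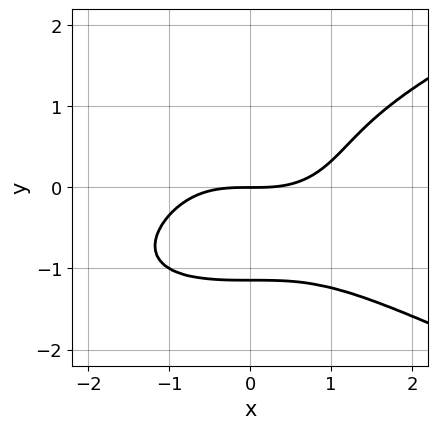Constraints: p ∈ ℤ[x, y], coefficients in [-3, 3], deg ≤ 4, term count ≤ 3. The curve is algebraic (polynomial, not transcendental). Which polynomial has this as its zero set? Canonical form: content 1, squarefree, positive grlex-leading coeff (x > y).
2*y^4 - x^3 + 3*y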